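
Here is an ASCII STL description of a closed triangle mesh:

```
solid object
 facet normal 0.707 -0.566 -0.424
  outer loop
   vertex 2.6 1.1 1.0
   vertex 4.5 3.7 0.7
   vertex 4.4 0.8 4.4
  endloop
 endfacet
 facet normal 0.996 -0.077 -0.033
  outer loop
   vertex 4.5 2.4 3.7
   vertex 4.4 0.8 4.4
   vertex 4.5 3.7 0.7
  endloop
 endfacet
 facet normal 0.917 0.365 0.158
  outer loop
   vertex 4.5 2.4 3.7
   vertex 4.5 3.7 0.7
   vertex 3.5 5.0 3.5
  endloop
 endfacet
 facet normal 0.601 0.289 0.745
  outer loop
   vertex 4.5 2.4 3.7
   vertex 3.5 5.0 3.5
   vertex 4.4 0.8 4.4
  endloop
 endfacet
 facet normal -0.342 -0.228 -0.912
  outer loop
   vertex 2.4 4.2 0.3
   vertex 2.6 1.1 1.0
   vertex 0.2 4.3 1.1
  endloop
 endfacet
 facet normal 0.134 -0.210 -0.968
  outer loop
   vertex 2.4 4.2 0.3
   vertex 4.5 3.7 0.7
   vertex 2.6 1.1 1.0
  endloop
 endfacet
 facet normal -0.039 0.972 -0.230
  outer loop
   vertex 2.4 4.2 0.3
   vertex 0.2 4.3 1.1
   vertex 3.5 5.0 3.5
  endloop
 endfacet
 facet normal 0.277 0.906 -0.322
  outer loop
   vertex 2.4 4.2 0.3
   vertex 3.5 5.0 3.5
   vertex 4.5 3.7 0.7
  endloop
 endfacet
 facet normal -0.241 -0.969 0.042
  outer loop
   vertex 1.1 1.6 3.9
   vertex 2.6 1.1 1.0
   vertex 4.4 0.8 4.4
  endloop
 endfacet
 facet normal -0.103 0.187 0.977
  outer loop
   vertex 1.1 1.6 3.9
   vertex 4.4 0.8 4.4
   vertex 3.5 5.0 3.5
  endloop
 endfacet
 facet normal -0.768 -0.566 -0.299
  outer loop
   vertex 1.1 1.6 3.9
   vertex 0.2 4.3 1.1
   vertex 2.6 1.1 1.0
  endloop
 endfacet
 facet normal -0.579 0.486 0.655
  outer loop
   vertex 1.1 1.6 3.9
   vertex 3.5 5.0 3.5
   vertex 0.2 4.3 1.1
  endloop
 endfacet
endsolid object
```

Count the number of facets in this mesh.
12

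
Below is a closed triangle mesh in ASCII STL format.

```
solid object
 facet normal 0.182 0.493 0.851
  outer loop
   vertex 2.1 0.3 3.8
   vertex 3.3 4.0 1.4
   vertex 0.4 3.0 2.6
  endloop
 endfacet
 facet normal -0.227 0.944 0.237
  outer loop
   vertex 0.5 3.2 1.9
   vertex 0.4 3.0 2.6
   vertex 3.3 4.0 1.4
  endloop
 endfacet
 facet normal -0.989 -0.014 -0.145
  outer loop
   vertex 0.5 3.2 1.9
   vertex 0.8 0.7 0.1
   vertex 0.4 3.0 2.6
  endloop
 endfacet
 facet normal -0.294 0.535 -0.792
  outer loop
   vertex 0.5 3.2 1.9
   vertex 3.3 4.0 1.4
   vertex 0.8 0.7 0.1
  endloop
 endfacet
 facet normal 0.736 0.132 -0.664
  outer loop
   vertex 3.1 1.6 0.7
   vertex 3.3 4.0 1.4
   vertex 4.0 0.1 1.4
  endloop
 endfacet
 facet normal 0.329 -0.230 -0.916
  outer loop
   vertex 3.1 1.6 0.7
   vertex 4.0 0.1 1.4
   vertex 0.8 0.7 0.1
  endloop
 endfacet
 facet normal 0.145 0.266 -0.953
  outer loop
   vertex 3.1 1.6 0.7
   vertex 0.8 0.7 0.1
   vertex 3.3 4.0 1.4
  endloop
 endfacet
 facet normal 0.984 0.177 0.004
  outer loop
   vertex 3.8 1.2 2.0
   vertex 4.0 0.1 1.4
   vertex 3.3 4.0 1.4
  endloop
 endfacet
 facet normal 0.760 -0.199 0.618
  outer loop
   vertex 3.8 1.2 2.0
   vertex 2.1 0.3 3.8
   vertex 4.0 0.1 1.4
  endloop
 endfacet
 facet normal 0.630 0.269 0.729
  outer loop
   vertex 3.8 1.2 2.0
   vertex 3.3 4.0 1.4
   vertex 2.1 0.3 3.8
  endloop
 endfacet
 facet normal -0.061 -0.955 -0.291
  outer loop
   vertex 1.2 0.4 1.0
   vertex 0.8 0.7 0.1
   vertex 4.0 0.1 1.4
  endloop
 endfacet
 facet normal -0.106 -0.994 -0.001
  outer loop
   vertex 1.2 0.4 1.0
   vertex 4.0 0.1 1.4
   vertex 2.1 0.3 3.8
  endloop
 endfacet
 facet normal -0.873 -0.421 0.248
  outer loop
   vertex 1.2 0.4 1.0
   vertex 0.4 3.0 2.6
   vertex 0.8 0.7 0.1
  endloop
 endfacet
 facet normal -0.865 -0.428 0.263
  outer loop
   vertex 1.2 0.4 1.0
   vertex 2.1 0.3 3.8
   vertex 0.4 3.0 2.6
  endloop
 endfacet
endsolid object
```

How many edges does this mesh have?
21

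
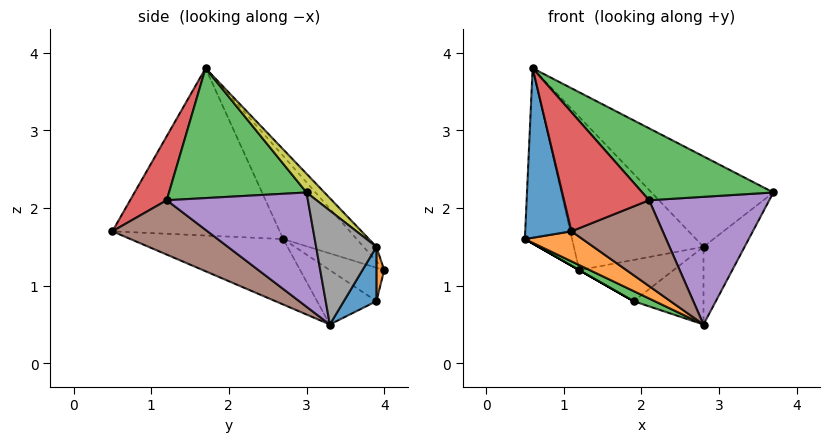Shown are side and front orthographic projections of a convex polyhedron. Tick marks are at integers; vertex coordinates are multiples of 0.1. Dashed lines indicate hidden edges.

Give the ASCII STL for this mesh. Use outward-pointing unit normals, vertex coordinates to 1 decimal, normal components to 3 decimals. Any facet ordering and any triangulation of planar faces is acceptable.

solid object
 facet normal -0.961 -0.266 -0.077
  outer loop
   vertex 0.6 1.7 3.8
   vertex 0.5 2.7 1.6
   vertex 1.1 0.5 1.7
  endloop
 endfacet
 facet normal -0.395 -0.149 -0.907
  outer loop
   vertex 2.8 3.3 0.5
   vertex 1.1 0.5 1.7
   vertex 0.5 2.7 1.6
  endloop
 endfacet
 facet normal 0.554 -0.528 0.644
  outer loop
   vertex 2.1 1.2 2.1
   vertex 3.7 3.0 2.2
   vertex 0.6 1.7 3.8
  endloop
 endfacet
 facet normal 0.336 -0.781 0.526
  outer loop
   vertex 2.1 1.2 2.1
   vertex 0.6 1.7 3.8
   vertex 1.1 0.5 1.7
  endloop
 endfacet
 facet normal 0.676 -0.576 -0.460
  outer loop
   vertex 2.1 1.2 2.1
   vertex 2.8 3.3 0.5
   vertex 3.7 3.0 2.2
  endloop
 endfacet
 facet normal 0.621 -0.595 -0.510
  outer loop
   vertex 2.1 1.2 2.1
   vertex 1.1 0.5 1.7
   vertex 2.8 3.3 0.5
  endloop
 endfacet
 facet normal -0.809 0.520 0.273
  outer loop
   vertex 1.2 4.0 1.2
   vertex 0.5 2.7 1.6
   vertex 0.6 1.7 3.8
  endloop
 endfacet
 facet normal 0.783 0.534 -0.320
  outer loop
   vertex 2.8 3.9 1.5
   vertex 3.7 3.0 2.2
   vertex 2.8 3.3 0.5
  endloop
 endfacet
 facet normal 0.098 0.670 0.735
  outer loop
   vertex 2.8 3.9 1.5
   vertex 0.6 1.7 3.8
   vertex 3.7 3.0 2.2
  endloop
 endfacet
 facet normal -0.075 0.755 0.651
  outer loop
   vertex 2.8 3.9 1.5
   vertex 1.2 4.0 1.2
   vertex 0.6 1.7 3.8
  endloop
 endfacet
 facet normal 0.372 0.796 -0.478
  outer loop
   vertex 1.9 3.9 0.8
   vertex 2.8 3.9 1.5
   vertex 2.8 3.3 0.5
  endloop
 endfacet
 facet normal 0.082 0.991 -0.105
  outer loop
   vertex 1.9 3.9 0.8
   vertex 1.2 4.0 1.2
   vertex 2.8 3.9 1.5
  endloop
 endfacet
 facet normal -0.397 -0.142 -0.907
  outer loop
   vertex 1.9 3.9 0.8
   vertex 2.8 3.3 0.5
   vertex 0.5 2.7 1.6
  endloop
 endfacet
 facet normal -0.496 0.000 -0.868
  outer loop
   vertex 1.9 3.9 0.8
   vertex 0.5 2.7 1.6
   vertex 1.2 4.0 1.2
  endloop
 endfacet
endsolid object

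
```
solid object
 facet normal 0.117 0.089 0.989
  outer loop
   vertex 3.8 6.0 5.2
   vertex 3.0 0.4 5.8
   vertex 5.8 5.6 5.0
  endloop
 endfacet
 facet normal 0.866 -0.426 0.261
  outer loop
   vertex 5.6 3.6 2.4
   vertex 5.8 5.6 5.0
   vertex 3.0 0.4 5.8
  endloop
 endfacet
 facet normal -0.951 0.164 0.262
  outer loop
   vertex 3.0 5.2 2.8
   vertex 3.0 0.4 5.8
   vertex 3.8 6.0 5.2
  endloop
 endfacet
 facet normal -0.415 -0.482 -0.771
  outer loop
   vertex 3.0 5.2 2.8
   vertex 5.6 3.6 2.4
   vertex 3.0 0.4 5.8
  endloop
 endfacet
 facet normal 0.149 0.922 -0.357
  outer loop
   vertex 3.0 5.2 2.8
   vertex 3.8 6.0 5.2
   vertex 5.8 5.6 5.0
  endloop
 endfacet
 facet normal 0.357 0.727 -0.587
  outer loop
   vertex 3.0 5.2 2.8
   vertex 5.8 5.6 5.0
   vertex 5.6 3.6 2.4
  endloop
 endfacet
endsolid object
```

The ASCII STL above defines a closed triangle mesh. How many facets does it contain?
6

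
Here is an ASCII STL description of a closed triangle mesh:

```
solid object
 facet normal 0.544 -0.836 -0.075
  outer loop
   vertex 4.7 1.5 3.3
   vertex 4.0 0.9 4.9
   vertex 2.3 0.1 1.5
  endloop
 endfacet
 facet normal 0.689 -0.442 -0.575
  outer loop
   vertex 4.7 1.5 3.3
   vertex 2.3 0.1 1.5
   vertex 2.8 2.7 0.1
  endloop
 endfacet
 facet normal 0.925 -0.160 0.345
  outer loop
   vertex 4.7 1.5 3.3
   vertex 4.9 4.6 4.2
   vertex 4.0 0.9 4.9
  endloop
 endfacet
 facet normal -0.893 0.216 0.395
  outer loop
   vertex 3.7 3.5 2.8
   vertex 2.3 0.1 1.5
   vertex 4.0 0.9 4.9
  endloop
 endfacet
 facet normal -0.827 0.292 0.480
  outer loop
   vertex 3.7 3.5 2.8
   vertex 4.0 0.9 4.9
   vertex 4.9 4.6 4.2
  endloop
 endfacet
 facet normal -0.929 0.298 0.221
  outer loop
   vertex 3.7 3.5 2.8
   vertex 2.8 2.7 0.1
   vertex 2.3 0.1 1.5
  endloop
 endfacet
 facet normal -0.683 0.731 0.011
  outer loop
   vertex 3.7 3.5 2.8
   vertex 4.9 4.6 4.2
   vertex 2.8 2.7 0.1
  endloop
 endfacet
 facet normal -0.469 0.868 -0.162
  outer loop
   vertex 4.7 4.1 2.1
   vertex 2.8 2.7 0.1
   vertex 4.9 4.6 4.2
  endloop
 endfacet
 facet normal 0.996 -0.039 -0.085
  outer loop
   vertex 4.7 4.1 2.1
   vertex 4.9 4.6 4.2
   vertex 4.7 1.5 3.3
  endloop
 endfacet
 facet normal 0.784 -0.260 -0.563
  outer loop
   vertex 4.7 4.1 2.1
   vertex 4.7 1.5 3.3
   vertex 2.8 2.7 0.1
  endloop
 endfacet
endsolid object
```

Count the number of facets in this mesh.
10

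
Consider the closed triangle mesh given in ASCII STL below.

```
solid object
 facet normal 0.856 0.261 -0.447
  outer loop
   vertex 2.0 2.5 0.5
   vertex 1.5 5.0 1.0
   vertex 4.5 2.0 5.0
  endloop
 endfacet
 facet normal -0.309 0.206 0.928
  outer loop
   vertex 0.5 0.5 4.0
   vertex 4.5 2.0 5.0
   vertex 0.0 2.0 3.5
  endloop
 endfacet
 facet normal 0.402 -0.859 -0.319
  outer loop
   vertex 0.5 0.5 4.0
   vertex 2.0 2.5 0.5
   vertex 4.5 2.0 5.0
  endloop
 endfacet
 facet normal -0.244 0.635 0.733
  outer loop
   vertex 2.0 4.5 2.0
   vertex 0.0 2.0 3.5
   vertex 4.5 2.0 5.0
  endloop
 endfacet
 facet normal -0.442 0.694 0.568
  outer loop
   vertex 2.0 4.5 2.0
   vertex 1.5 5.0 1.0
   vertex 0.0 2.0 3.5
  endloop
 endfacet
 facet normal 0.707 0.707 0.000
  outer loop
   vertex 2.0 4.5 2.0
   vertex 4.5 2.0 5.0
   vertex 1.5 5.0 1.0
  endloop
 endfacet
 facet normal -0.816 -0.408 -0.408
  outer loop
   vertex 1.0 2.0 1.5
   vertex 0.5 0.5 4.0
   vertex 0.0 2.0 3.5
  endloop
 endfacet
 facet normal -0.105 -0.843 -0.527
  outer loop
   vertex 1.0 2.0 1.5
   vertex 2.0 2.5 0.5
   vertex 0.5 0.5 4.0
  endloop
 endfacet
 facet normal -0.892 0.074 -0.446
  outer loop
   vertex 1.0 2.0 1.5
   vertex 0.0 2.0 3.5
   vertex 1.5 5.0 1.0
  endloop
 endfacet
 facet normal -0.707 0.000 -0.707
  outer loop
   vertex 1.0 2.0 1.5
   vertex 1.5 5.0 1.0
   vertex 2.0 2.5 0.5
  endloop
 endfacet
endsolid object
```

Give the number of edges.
15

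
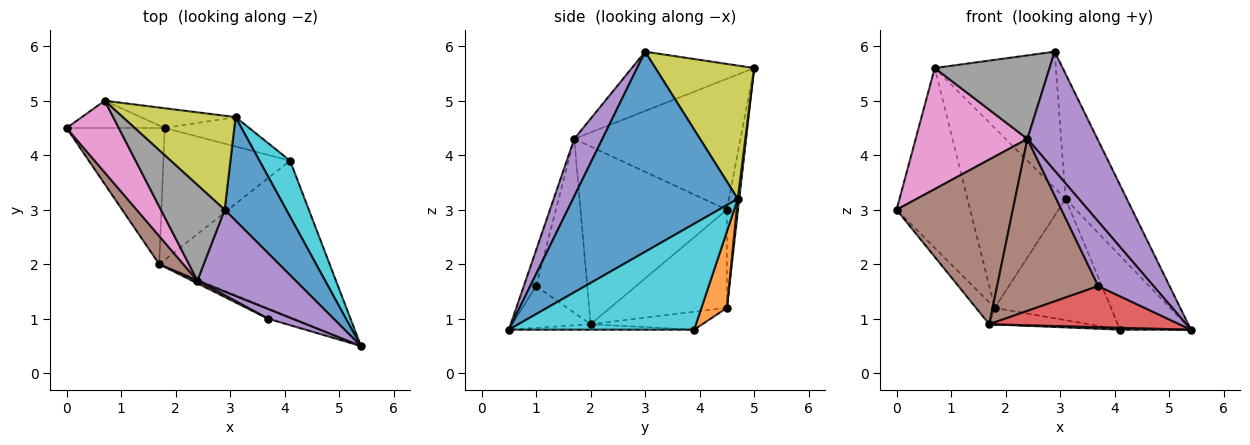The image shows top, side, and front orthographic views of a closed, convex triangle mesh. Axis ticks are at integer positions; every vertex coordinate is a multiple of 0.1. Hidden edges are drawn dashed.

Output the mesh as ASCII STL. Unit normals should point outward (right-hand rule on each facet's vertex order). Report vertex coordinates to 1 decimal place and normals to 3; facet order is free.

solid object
 facet normal -0.032 -0.012 -0.999
  outer loop
   vertex 1.7 2.0 0.9
   vertex 4.1 3.9 0.8
   vertex 5.4 0.5 0.8
  endloop
 endfacet
 facet normal -0.703 0.112 -0.703
  outer loop
   vertex 1.8 4.5 1.2
   vertex 1.7 2.0 0.9
   vertex 0.0 4.5 3.0
  endloop
 endfacet
 facet normal -0.139 0.123 -0.983
  outer loop
   vertex 1.8 4.5 1.2
   vertex 4.1 3.9 0.8
   vertex 1.7 2.0 0.9
  endloop
 endfacet
 facet normal -0.148 0.978 -0.148
  outer loop
   vertex 1.8 4.5 1.2
   vertex 0.0 4.5 3.0
   vertex 0.7 5.0 5.6
  endloop
 endfacet
 facet normal 0.314 -0.782 0.538
  outer loop
   vertex 2.4 1.7 4.3
   vertex 5.4 0.5 0.8
   vertex 2.9 3.0 5.9
  endloop
 endfacet
 facet normal -0.779 -0.618 0.106
  outer loop
   vertex 2.4 1.7 4.3
   vertex 0.0 4.5 3.0
   vertex 1.7 2.0 0.9
  endloop
 endfacet
 facet normal -0.788 -0.530 0.314
  outer loop
   vertex 2.4 1.7 4.3
   vertex 0.7 5.0 5.6
   vertex 0.0 4.5 3.0
  endloop
 endfacet
 facet normal -0.574 -0.539 0.617
  outer loop
   vertex 2.4 1.7 4.3
   vertex 2.9 3.0 5.9
   vertex 0.7 5.0 5.6
  endloop
 endfacet
 facet normal 0.557 0.684 0.472
  outer loop
   vertex 3.1 4.7 3.2
   vertex 0.7 5.0 5.6
   vertex 2.9 3.0 5.9
  endloop
 endfacet
 facet normal 0.902 0.345 0.261
  outer loop
   vertex 3.1 4.7 3.2
   vertex 5.4 0.5 0.8
   vertex 4.1 3.9 0.8
  endloop
 endfacet
 facet normal 0.901 0.335 0.277
  outer loop
   vertex 3.1 4.7 3.2
   vertex 2.9 3.0 5.9
   vertex 5.4 0.5 0.8
  endloop
 endfacet
 facet normal 0.208 0.951 -0.230
  outer loop
   vertex 3.1 4.7 3.2
   vertex 4.1 3.9 0.8
   vertex 1.8 4.5 1.2
  endloop
 endfacet
 facet normal 0.015 0.994 -0.109
  outer loop
   vertex 3.1 4.7 3.2
   vertex 1.8 4.5 1.2
   vertex 0.7 5.0 5.6
  endloop
 endfacet
 facet normal -0.371 -0.901 -0.226
  outer loop
   vertex 3.7 1.0 1.6
   vertex 1.7 2.0 0.9
   vertex 5.4 0.5 0.8
  endloop
 endfacet
 facet normal -0.215 -0.966 0.147
  outer loop
   vertex 3.7 1.0 1.6
   vertex 5.4 0.5 0.8
   vertex 2.4 1.7 4.3
  endloop
 endfacet
 facet normal -0.451 -0.892 0.014
  outer loop
   vertex 3.7 1.0 1.6
   vertex 2.4 1.7 4.3
   vertex 1.7 2.0 0.9
  endloop
 endfacet
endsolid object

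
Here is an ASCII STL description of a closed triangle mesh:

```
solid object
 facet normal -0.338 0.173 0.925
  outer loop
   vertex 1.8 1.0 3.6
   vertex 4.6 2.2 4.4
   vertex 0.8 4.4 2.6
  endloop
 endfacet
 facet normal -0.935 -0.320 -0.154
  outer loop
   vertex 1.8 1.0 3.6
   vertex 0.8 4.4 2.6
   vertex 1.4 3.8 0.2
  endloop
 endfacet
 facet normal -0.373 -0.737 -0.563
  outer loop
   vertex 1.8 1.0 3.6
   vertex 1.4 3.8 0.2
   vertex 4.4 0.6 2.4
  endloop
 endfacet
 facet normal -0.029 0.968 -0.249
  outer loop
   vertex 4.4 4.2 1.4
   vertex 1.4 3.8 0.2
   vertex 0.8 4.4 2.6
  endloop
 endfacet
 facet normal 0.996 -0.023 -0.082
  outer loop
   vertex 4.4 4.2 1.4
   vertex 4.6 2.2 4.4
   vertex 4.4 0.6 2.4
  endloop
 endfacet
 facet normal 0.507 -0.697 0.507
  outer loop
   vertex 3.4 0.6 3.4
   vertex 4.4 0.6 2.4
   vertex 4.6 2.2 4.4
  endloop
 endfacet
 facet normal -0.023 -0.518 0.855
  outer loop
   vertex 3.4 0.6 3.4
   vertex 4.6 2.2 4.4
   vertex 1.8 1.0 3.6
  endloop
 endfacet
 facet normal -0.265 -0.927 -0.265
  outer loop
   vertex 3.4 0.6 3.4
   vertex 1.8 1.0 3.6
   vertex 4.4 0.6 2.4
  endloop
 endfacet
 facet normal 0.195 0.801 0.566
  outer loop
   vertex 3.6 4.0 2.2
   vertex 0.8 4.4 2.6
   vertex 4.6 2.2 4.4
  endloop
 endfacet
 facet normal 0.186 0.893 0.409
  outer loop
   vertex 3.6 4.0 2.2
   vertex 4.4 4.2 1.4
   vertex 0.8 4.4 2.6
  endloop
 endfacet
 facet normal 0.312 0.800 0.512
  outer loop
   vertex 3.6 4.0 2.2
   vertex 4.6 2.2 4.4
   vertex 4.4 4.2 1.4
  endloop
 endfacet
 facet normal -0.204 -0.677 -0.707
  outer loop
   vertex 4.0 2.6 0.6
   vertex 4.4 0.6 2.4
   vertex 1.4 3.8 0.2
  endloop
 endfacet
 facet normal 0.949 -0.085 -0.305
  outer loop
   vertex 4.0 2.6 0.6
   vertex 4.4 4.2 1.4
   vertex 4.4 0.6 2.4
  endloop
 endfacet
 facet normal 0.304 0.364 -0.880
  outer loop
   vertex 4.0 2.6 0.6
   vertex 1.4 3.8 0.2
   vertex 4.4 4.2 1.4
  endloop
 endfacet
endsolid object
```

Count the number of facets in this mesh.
14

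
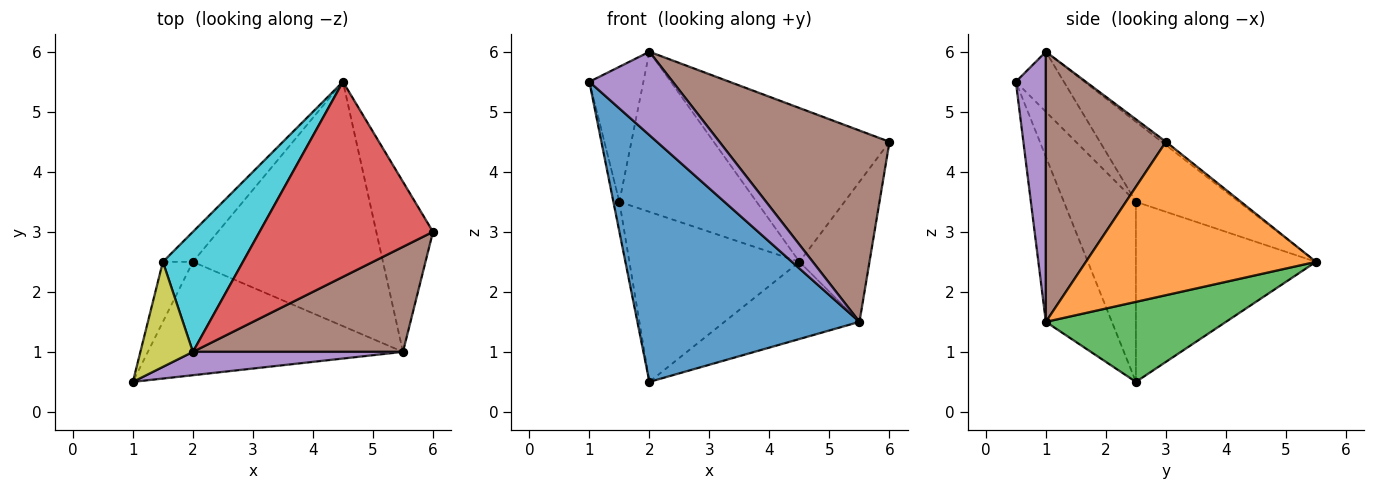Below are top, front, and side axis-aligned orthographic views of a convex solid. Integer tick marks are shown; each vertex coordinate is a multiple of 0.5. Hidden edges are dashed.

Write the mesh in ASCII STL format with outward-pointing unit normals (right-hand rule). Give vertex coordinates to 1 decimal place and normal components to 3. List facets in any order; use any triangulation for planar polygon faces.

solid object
 facet normal -0.261 -0.877 -0.403
  outer loop
   vertex 5.5 1.0 1.5
   vertex 1.0 0.5 5.5
   vertex 2.0 2.5 0.5
  endloop
 endfacet
 facet normal 0.902 0.275 -0.333
  outer loop
   vertex 5.5 1.0 1.5
   vertex 4.5 5.5 2.5
   vertex 6.0 3.0 4.5
  endloop
 endfacet
 facet normal 0.373 0.279 -0.885
  outer loop
   vertex 5.5 1.0 1.5
   vertex 2.0 2.5 0.5
   vertex 4.5 5.5 2.5
  endloop
 endfacet
 facet normal -0.015 0.619 0.785
  outer loop
   vertex 2.0 1.0 6.0
   vertex 6.0 3.0 4.5
   vertex 4.5 5.5 2.5
  endloop
 endfacet
 facet normal 0.328 -0.910 0.255
  outer loop
   vertex 2.0 1.0 6.0
   vertex 1.0 0.5 5.5
   vertex 5.5 1.0 1.5
  endloop
 endfacet
 facet normal 0.526 -0.745 0.409
  outer loop
   vertex 2.0 1.0 6.0
   vertex 5.5 1.0 1.5
   vertex 6.0 3.0 4.5
  endloop
 endfacet
 facet normal -0.983 0.082 -0.164
  outer loop
   vertex 1.5 2.5 3.5
   vertex 2.0 2.5 0.5
   vertex 1.0 0.5 5.5
  endloop
 endfacet
 facet normal -0.722 0.682 -0.120
  outer loop
   vertex 1.5 2.5 3.5
   vertex 4.5 5.5 2.5
   vertex 2.0 2.5 0.5
  endloop
 endfacet
 facet normal -0.574 0.646 0.503
  outer loop
   vertex 1.5 2.5 3.5
   vertex 1.0 0.5 5.5
   vertex 2.0 1.0 6.0
  endloop
 endfacet
 facet normal -0.514 0.686 0.514
  outer loop
   vertex 1.5 2.5 3.5
   vertex 2.0 1.0 6.0
   vertex 4.5 5.5 2.5
  endloop
 endfacet
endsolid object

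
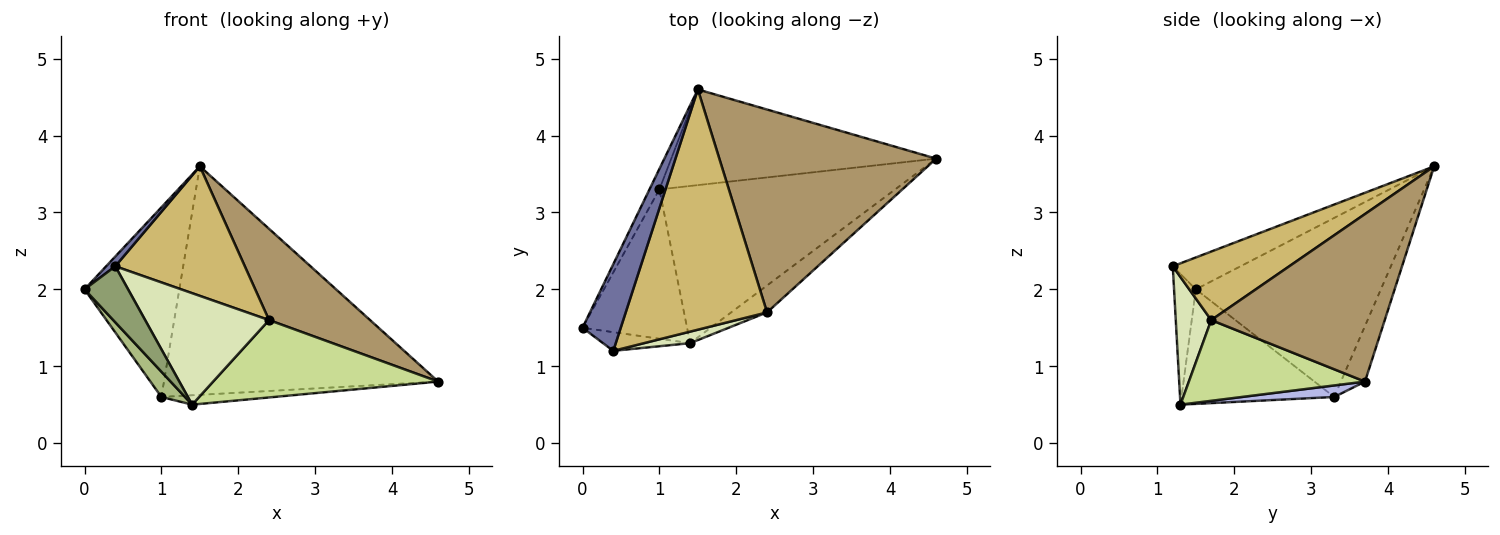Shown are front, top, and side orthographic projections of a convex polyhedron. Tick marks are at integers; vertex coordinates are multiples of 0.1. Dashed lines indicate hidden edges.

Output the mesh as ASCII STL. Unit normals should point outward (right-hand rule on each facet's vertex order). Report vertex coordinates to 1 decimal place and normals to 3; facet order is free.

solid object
 facet normal -0.638 -0.086 0.765
  outer loop
   vertex 0.4 1.2 2.3
   vertex 1.5 4.6 3.6
   vertex 0.0 1.5 2.0
  endloop
 endfacet
 facet normal -0.889 0.456 -0.049
  outer loop
   vertex 1.0 3.3 0.6
   vertex 0.0 1.5 2.0
   vertex 1.5 4.6 3.6
  endloop
 endfacet
 facet normal -0.081 0.919 -0.385
  outer loop
   vertex 1.0 3.3 0.6
   vertex 1.5 4.6 3.6
   vertex 4.6 3.7 0.8
  endloop
 endfacet
 facet normal 0.049 0.060 -0.997
  outer loop
   vertex 1.4 1.3 0.5
   vertex 1.0 3.3 0.6
   vertex 4.6 3.7 0.8
  endloop
 endfacet
 facet normal -0.429 -0.857 -0.286
  outer loop
   vertex 1.4 1.3 0.5
   vertex 0.4 1.2 2.3
   vertex 0.0 1.5 2.0
  endloop
 endfacet
 facet normal -0.734 -0.113 -0.670
  outer loop
   vertex 1.4 1.3 0.5
   vertex 0.0 1.5 2.0
   vertex 1.0 3.3 0.6
  endloop
 endfacet
 facet normal 0.594 -0.760 -0.264
  outer loop
   vertex 2.4 1.7 1.6
   vertex 1.4 1.3 0.5
   vertex 4.6 3.7 0.8
  endloop
 endfacet
 facet normal 0.274 -0.957 0.099
  outer loop
   vertex 2.4 1.7 1.6
   vertex 0.4 1.2 2.3
   vertex 1.4 1.3 0.5
  endloop
 endfacet
 facet normal 0.576 -0.335 0.745
  outer loop
   vertex 2.4 1.7 1.6
   vertex 4.6 3.7 0.8
   vertex 1.5 4.6 3.6
  endloop
 endfacet
 facet normal 0.392 -0.437 0.810
  outer loop
   vertex 2.4 1.7 1.6
   vertex 1.5 4.6 3.6
   vertex 0.4 1.2 2.3
  endloop
 endfacet
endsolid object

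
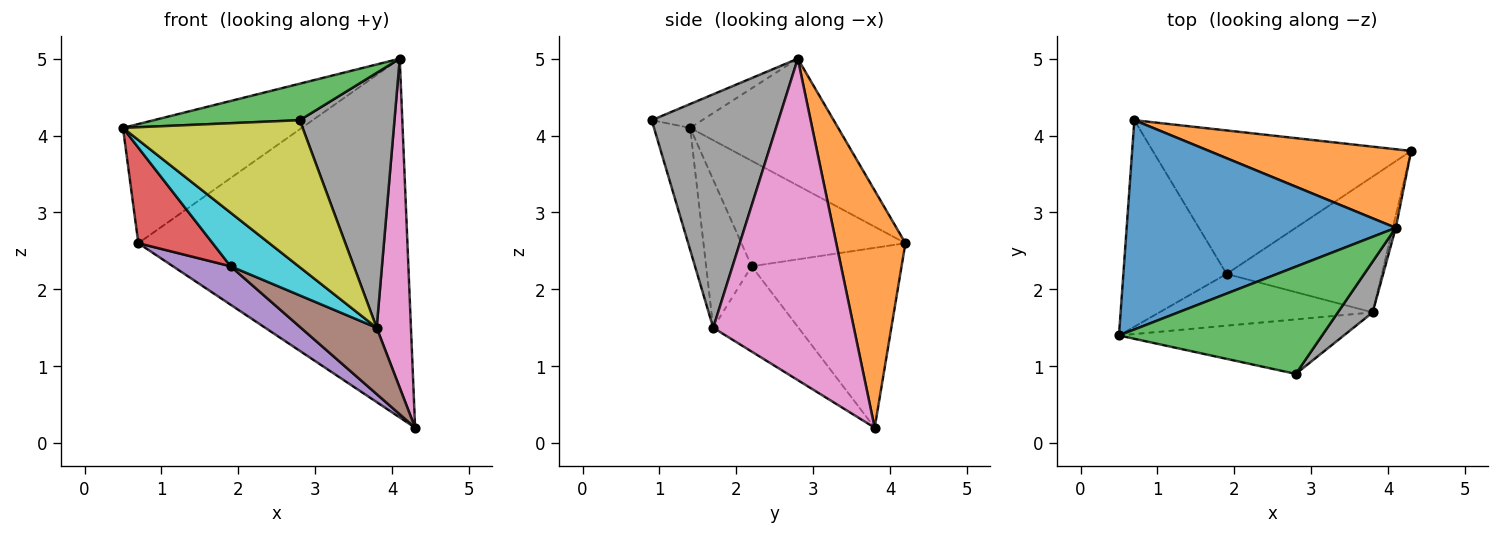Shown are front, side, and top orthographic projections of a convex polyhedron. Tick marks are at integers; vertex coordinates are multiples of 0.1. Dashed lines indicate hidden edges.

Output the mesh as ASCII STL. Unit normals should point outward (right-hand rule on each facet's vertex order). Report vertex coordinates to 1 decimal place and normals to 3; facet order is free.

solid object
 facet normal -0.379 0.458 0.804
  outer loop
   vertex 4.1 2.8 5.0
   vertex 0.7 4.2 2.6
   vertex 0.5 1.4 4.1
  endloop
 endfacet
 facet normal 0.244 0.947 0.208
  outer loop
   vertex 4.1 2.8 5.0
   vertex 4.3 3.8 0.2
   vertex 0.7 4.2 2.6
  endloop
 endfacet
 facet normal -0.111 -0.320 0.941
  outer loop
   vertex 2.8 0.9 4.2
   vertex 4.1 2.8 5.0
   vertex 0.5 1.4 4.1
  endloop
 endfacet
 facet normal -0.680 -0.308 -0.666
  outer loop
   vertex 1.9 2.2 2.3
   vertex 0.5 1.4 4.1
   vertex 0.7 4.2 2.6
  endloop
 endfacet
 facet normal -0.558 -0.215 -0.801
  outer loop
   vertex 1.9 2.2 2.3
   vertex 0.7 4.2 2.6
   vertex 4.3 3.8 0.2
  endloop
 endfacet
 facet normal -0.443 -0.393 -0.806
  outer loop
   vertex 3.8 1.7 1.5
   vertex 1.9 2.2 2.3
   vertex 4.3 3.8 0.2
  endloop
 endfacet
 facet normal 0.972 -0.237 -0.009
  outer loop
   vertex 3.8 1.7 1.5
   vertex 4.3 3.8 0.2
   vertex 4.1 2.8 5.0
  endloop
 endfacet
 facet normal 0.796 -0.594 0.119
  outer loop
   vertex 3.8 1.7 1.5
   vertex 4.1 2.8 5.0
   vertex 2.8 0.9 4.2
  endloop
 endfacet
 facet normal -0.185 -0.921 -0.342
  outer loop
   vertex 3.8 1.7 1.5
   vertex 2.8 0.9 4.2
   vertex 0.5 1.4 4.1
  endloop
 endfacet
 facet normal -0.434 -0.648 -0.626
  outer loop
   vertex 3.8 1.7 1.5
   vertex 0.5 1.4 4.1
   vertex 1.9 2.2 2.3
  endloop
 endfacet
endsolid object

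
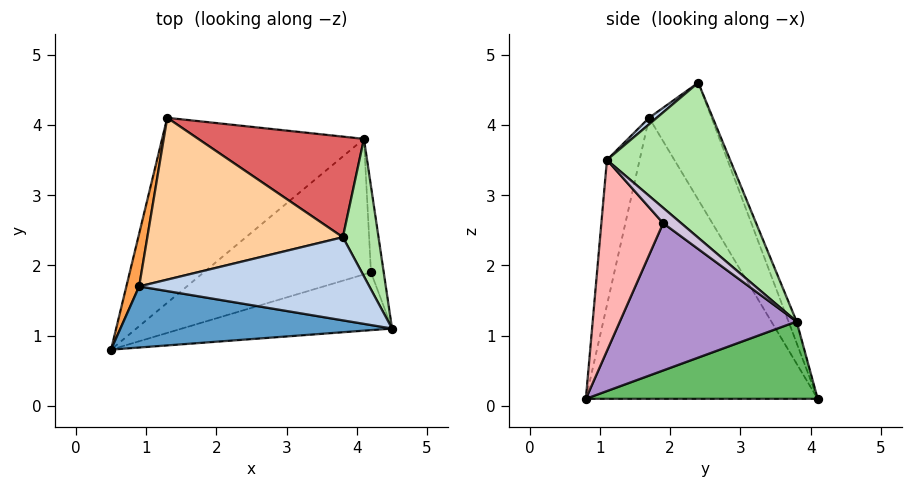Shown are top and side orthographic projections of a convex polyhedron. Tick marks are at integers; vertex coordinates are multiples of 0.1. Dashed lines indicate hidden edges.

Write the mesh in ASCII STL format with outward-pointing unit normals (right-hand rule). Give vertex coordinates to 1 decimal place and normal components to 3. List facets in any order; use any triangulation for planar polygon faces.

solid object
 facet normal -0.123 -0.966 0.230
  outer loop
   vertex 0.9 1.7 4.1
   vertex 0.5 0.8 0.1
   vertex 4.5 1.1 3.5
  endloop
 endfacet
 facet normal 0.022 -0.639 0.769
  outer loop
   vertex 0.9 1.7 4.1
   vertex 4.5 1.1 3.5
   vertex 3.8 2.4 4.6
  endloop
 endfacet
 facet normal -0.971 0.235 0.044
  outer loop
   vertex 0.9 1.7 4.1
   vertex 1.3 4.1 0.1
   vertex 0.5 0.8 0.1
  endloop
 endfacet
 facet normal -0.283 0.835 0.473
  outer loop
   vertex 0.9 1.7 4.1
   vertex 3.8 2.4 4.6
   vertex 1.3 4.1 0.1
  endloop
 endfacet
 facet normal 0.356 -0.086 -0.930
  outer loop
   vertex 4.1 3.8 1.2
   vertex 0.5 0.8 0.1
   vertex 1.3 4.1 0.1
  endloop
 endfacet
 facet normal 0.924 0.318 0.212
  outer loop
   vertex 4.1 3.8 1.2
   vertex 3.8 2.4 4.6
   vertex 4.5 1.1 3.5
  endloop
 endfacet
 facet normal -0.049 0.925 0.377
  outer loop
   vertex 4.1 3.8 1.2
   vertex 1.3 4.1 0.1
   vertex 3.8 2.4 4.6
  endloop
 endfacet
 facet normal 0.582 -0.502 -0.640
  outer loop
   vertex 4.2 1.9 2.6
   vertex 4.5 1.1 3.5
   vertex 0.5 0.8 0.1
  endloop
 endfacet
 facet normal 0.587 -0.460 -0.666
  outer loop
   vertex 4.2 1.9 2.6
   vertex 0.5 0.8 0.1
   vertex 4.1 3.8 1.2
  endloop
 endfacet
 facet normal 0.707 -0.395 -0.587
  outer loop
   vertex 4.2 1.9 2.6
   vertex 4.1 3.8 1.2
   vertex 4.5 1.1 3.5
  endloop
 endfacet
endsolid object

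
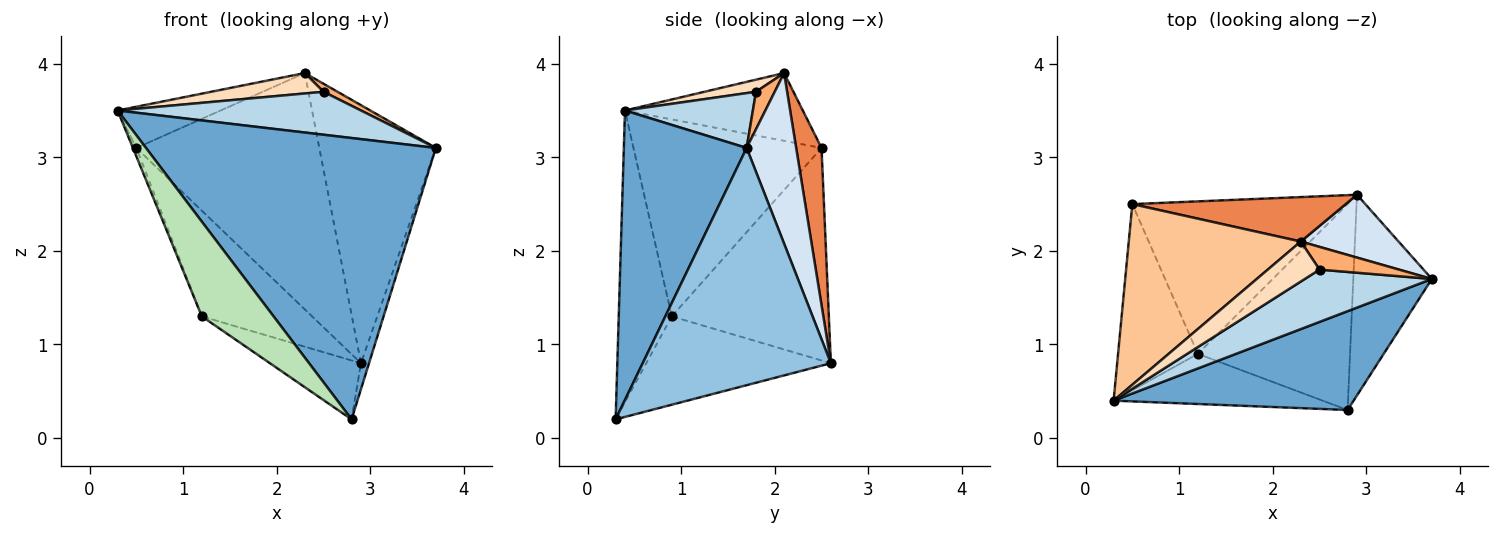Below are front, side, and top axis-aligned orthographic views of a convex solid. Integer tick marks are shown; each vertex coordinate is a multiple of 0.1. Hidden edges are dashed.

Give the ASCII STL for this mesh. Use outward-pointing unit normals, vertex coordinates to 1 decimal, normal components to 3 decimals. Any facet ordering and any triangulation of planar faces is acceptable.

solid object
 facet normal 0.371 -0.876 0.308
  outer loop
   vertex 2.8 0.3 0.2
   vertex 3.7 1.7 3.1
   vertex 0.3 0.4 3.5
  endloop
 endfacet
 facet normal 0.949 0.041 -0.314
  outer loop
   vertex 2.8 0.3 0.2
   vertex 2.9 2.6 0.8
   vertex 3.7 1.7 3.1
  endloop
 endfacet
 facet normal 0.316 -0.602 0.733
  outer loop
   vertex 2.5 1.8 3.7
   vertex 0.3 0.4 3.5
   vertex 3.7 1.7 3.1
  endloop
 endfacet
 facet normal 0.382 0.898 0.219
  outer loop
   vertex 2.3 2.1 3.9
   vertex 3.7 1.7 3.1
   vertex 2.9 2.6 0.8
  endloop
 endfacet
 facet normal 0.135 0.974 0.183
  outer loop
   vertex 2.3 2.1 3.9
   vertex 2.9 2.6 0.8
   vertex 0.5 2.5 3.1
  endloop
 endfacet
 facet normal 0.406 -0.304 0.862
  outer loop
   vertex 2.3 2.1 3.9
   vertex 2.5 1.8 3.7
   vertex 3.7 1.7 3.1
  endloop
 endfacet
 facet normal -0.358 0.208 0.910
  outer loop
   vertex 2.3 2.1 3.9
   vertex 0.5 2.5 3.1
   vertex 0.3 0.4 3.5
  endloop
 endfacet
 facet normal 0.204 -0.445 0.872
  outer loop
   vertex 2.3 2.1 3.9
   vertex 0.3 0.4 3.5
   vertex 2.5 1.8 3.7
  endloop
 endfacet
 facet normal -0.487 0.240 -0.840
  outer loop
   vertex 1.2 0.9 1.3
   vertex 2.9 2.6 0.8
   vertex 2.8 0.3 0.2
  endloop
 endfacet
 facet normal -0.630 0.442 -0.638
  outer loop
   vertex 1.2 0.9 1.3
   vertex 0.5 2.5 3.1
   vertex 2.9 2.6 0.8
  endloop
 endfacet
 facet normal -0.547 -0.740 -0.392
  outer loop
   vertex 1.2 0.9 1.3
   vertex 2.8 0.3 0.2
   vertex 0.3 0.4 3.5
  endloop
 endfacet
 facet normal -0.927 0.017 -0.375
  outer loop
   vertex 1.2 0.9 1.3
   vertex 0.3 0.4 3.5
   vertex 0.5 2.5 3.1
  endloop
 endfacet
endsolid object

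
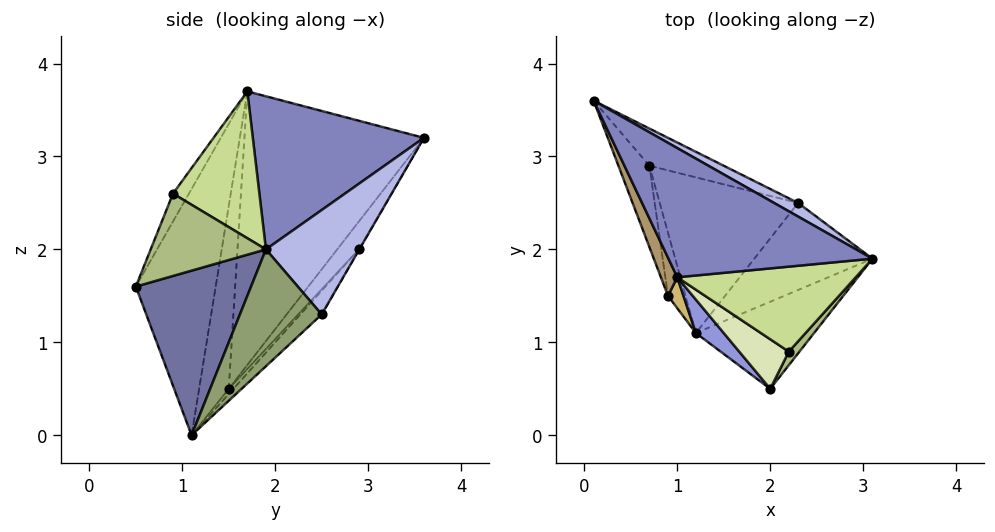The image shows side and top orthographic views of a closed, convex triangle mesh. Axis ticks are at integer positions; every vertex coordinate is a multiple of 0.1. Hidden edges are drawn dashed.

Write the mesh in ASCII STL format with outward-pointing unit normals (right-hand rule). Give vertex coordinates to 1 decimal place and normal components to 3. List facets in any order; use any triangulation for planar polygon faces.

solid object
 facet normal 0.735 -0.427 -0.527
  outer loop
   vertex 1.2 1.1 0.0
   vertex 3.1 1.9 2.0
   vertex 2.0 0.5 1.6
  endloop
 endfacet
 facet normal 0.538 0.443 0.717
  outer loop
   vertex 1.0 1.7 3.7
   vertex 3.1 1.9 2.0
   vertex 0.1 3.6 3.2
  endloop
 endfacet
 facet normal -0.694 -0.716 0.079
  outer loop
   vertex 1.0 1.7 3.7
   vertex 1.2 1.1 0.0
   vertex 2.0 0.5 1.6
  endloop
 endfacet
 facet normal 0.526 0.842 0.121
  outer loop
   vertex 2.3 2.5 1.3
   vertex 0.1 3.6 3.2
   vertex 3.1 1.9 2.0
  endloop
 endfacet
 facet normal 0.699 0.107 -0.707
  outer loop
   vertex 2.3 2.5 1.3
   vertex 3.1 1.9 2.0
   vertex 1.2 1.1 0.0
  endloop
 endfacet
 facet normal 0.768 -0.632 0.099
  outer loop
   vertex 2.2 0.9 2.6
   vertex 2.0 0.5 1.6
   vertex 3.1 1.9 2.0
  endloop
 endfacet
 facet normal 0.632 -0.108 0.768
  outer loop
   vertex 2.2 0.9 2.6
   vertex 3.1 1.9 2.0
   vertex 1.0 1.7 3.7
  endloop
 endfacet
 facet normal -0.225 -0.888 0.400
  outer loop
   vertex 2.2 0.9 2.6
   vertex 1.0 1.7 3.7
   vertex 2.0 0.5 1.6
  endloop
 endfacet
 facet normal -0.908 -0.416 0.054
  outer loop
   vertex 0.9 1.5 0.5
   vertex 1.0 1.7 3.7
   vertex 0.1 3.6 3.2
  endloop
 endfacet
 facet normal -0.758 -0.649 0.064
  outer loop
   vertex 0.9 1.5 0.5
   vertex 1.2 1.1 0.0
   vertex 1.0 1.7 3.7
  endloop
 endfacet
 facet normal -0.117 0.724 -0.680
  outer loop
   vertex 0.7 2.9 2.0
   vertex 2.3 2.5 1.3
   vertex 1.2 1.1 0.0
  endloop
 endfacet
 facet normal -0.201 0.703 -0.683
  outer loop
   vertex 0.7 2.9 2.0
   vertex 1.2 1.1 0.0
   vertex 0.9 1.5 0.5
  endloop
 endfacet
 facet normal -0.006 0.863 -0.506
  outer loop
   vertex 0.7 2.9 2.0
   vertex 0.1 3.6 3.2
   vertex 2.3 2.5 1.3
  endloop
 endfacet
 facet normal -0.548 0.574 -0.609
  outer loop
   vertex 0.7 2.9 2.0
   vertex 0.9 1.5 0.5
   vertex 0.1 3.6 3.2
  endloop
 endfacet
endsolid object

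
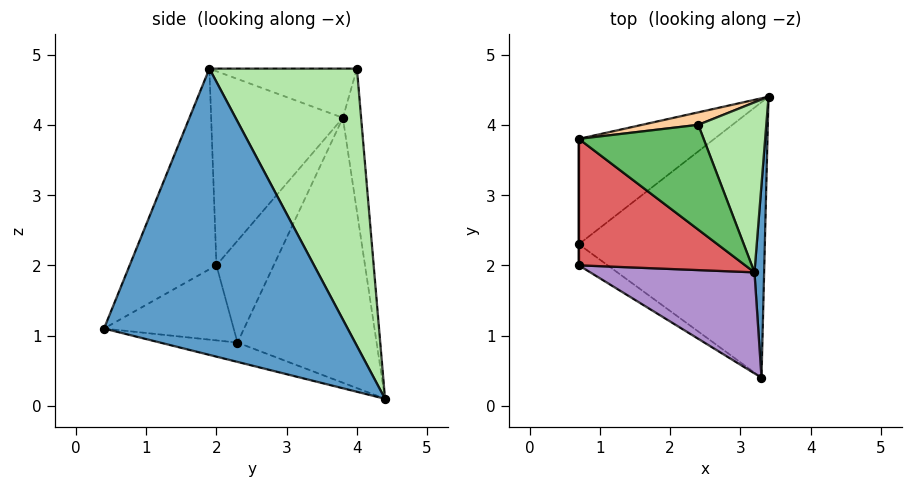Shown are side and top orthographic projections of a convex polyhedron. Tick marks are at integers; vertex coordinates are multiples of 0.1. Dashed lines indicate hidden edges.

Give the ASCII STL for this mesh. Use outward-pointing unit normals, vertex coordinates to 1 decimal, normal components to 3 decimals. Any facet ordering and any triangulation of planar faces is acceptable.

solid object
 facet normal 0.999 -0.017 0.034
  outer loop
   vertex 3.2 1.9 4.8
   vertex 3.3 0.4 1.1
   vertex 3.4 4.4 0.1
  endloop
 endfacet
 facet normal -0.639 0.697 -0.327
  outer loop
   vertex 0.7 2.3 0.9
   vertex 0.7 3.8 4.1
   vertex 3.4 4.4 0.1
  endloop
 endfacet
 facet normal -0.100 -0.239 -0.966
  outer loop
   vertex 0.7 2.3 0.9
   vertex 3.4 4.4 0.1
   vertex 3.3 0.4 1.1
  endloop
 endfacet
 facet normal -0.139 0.989 0.055
  outer loop
   vertex 2.4 4.0 4.8
   vertex 3.4 4.4 0.1
   vertex 0.7 3.8 4.1
  endloop
 endfacet
 facet normal -0.363 -0.138 0.921
  outer loop
   vertex 2.4 4.0 4.8
   vertex 0.7 3.8 4.1
   vertex 3.2 1.9 4.8
  endloop
 endfacet
 facet normal 0.911 0.347 0.223
  outer loop
   vertex 2.4 4.0 4.8
   vertex 3.2 1.9 4.8
   vertex 3.4 4.4 0.1
  endloop
 endfacet
 facet normal -0.605 -0.605 0.518
  outer loop
   vertex 0.7 2.0 2.0
   vertex 3.2 1.9 4.8
   vertex 0.7 3.8 4.1
  endloop
 endfacet
 facet normal -1.000 0.000 0.000
  outer loop
   vertex 0.7 2.0 2.0
   vertex 0.7 3.8 4.1
   vertex 0.7 2.3 0.9
  endloop
 endfacet
 facet normal -0.408 -0.850 0.334
  outer loop
   vertex 0.7 2.0 2.0
   vertex 3.3 0.4 1.1
   vertex 3.2 1.9 4.8
  endloop
 endfacet
 facet normal -0.565 -0.796 -0.217
  outer loop
   vertex 0.7 2.0 2.0
   vertex 0.7 2.3 0.9
   vertex 3.3 0.4 1.1
  endloop
 endfacet
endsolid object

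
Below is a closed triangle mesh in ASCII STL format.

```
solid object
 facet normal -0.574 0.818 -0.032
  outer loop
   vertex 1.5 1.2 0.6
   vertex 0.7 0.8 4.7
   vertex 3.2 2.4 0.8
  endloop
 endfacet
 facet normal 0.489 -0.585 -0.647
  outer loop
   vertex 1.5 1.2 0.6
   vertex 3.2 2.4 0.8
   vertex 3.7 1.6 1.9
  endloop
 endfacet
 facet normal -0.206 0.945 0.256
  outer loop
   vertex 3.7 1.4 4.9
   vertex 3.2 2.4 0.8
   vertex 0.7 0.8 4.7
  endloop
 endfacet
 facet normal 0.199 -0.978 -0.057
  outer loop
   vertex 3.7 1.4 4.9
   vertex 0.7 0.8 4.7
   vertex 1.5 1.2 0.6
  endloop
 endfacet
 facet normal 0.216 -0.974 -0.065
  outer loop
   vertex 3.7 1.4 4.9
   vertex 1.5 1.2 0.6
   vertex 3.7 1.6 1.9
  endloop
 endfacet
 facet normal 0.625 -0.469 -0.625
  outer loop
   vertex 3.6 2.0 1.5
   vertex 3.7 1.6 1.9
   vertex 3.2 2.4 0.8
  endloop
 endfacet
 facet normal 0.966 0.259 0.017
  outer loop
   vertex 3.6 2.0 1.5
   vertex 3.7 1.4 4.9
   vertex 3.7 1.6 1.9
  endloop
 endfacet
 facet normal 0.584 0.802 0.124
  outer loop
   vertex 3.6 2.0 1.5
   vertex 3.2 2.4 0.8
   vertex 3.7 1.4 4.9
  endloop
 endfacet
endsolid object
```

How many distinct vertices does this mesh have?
6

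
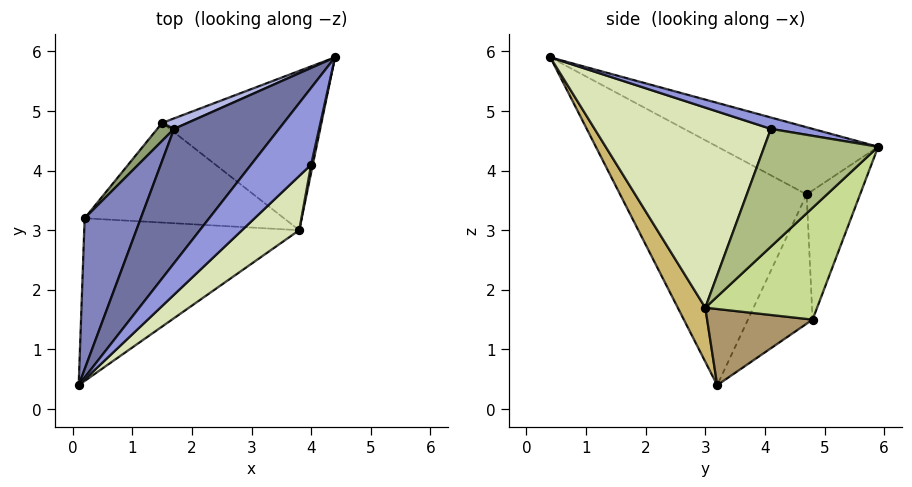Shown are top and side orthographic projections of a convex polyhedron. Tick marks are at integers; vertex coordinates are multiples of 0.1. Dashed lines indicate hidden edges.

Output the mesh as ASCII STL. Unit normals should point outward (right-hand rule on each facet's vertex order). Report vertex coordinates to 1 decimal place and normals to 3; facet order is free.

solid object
 facet normal -0.452 0.546 0.706
  outer loop
   vertex 1.7 4.7 3.6
   vertex 0.1 0.4 5.9
   vertex 4.4 5.9 4.4
  endloop
 endfacet
 facet normal -0.876 0.436 0.206
  outer loop
   vertex 1.7 4.7 3.6
   vertex 0.2 3.2 0.4
   vertex 0.1 0.4 5.9
  endloop
 endfacet
 facet normal 0.185 0.121 0.975
  outer loop
   vertex 4.0 4.1 4.7
   vertex 4.4 5.9 4.4
   vertex 0.1 0.4 5.9
  endloop
 endfacet
 facet normal -0.425 0.901 0.083
  outer loop
   vertex 1.5 4.8 1.5
   vertex 1.7 4.7 3.6
   vertex 4.4 5.9 4.4
  endloop
 endfacet
 facet normal -0.806 0.583 0.105
  outer loop
   vertex 1.5 4.8 1.5
   vertex 0.2 3.2 0.4
   vertex 1.7 4.7 3.6
  endloop
 endfacet
 facet normal 0.977 -0.215 0.014
  outer loop
   vertex 3.8 3.0 1.7
   vertex 4.4 5.9 4.4
   vertex 4.0 4.1 4.7
  endloop
 endfacet
 facet normal 0.483 0.541 -0.688
  outer loop
   vertex 3.8 3.0 1.7
   vertex 1.5 4.8 1.5
   vertex 4.4 5.9 4.4
  endloop
 endfacet
 facet normal 0.706 -0.679 0.202
  outer loop
   vertex 3.8 3.0 1.7
   vertex 4.0 4.1 4.7
   vertex 0.1 0.4 5.9
  endloop
 endfacet
 facet normal 0.337 0.332 -0.881
  outer loop
   vertex 3.8 3.0 1.7
   vertex 0.2 3.2 0.4
   vertex 1.5 4.8 1.5
  endloop
 endfacet
 facet normal 0.113 -0.886 -0.449
  outer loop
   vertex 3.8 3.0 1.7
   vertex 0.1 0.4 5.9
   vertex 0.2 3.2 0.4
  endloop
 endfacet
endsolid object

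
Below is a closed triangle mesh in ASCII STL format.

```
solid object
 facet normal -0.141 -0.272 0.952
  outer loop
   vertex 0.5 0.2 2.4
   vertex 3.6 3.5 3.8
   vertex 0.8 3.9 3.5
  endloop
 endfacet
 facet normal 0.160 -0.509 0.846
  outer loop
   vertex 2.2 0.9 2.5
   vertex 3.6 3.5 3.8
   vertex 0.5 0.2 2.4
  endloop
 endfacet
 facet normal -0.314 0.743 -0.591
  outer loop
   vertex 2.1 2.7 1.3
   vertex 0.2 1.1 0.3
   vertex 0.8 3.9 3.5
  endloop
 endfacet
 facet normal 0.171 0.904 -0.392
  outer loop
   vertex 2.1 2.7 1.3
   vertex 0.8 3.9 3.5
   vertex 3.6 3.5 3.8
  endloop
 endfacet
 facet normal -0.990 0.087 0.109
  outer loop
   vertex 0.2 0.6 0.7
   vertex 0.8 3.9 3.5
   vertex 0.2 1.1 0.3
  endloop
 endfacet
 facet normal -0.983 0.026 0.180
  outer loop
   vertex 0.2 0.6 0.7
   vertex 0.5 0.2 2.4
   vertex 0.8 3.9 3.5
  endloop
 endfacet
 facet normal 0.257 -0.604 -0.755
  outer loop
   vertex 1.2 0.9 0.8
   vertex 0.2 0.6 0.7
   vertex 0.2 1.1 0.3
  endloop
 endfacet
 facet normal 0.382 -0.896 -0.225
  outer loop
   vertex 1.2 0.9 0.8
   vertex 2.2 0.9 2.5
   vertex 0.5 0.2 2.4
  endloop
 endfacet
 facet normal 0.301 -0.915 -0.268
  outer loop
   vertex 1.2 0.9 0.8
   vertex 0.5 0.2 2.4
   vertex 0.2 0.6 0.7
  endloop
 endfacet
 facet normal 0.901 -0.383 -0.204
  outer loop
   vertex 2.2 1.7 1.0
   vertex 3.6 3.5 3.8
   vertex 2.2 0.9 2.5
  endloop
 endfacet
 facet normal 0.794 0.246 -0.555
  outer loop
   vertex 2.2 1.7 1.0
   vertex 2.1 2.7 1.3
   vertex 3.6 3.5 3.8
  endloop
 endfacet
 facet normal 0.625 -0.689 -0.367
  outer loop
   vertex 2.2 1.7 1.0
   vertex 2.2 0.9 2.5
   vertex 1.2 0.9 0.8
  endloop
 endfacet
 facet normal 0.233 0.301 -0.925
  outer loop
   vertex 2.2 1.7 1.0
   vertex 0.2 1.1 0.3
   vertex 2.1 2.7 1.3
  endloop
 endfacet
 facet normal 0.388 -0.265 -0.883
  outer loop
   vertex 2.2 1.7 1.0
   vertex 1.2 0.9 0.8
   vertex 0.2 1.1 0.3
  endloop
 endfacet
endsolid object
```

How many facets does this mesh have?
14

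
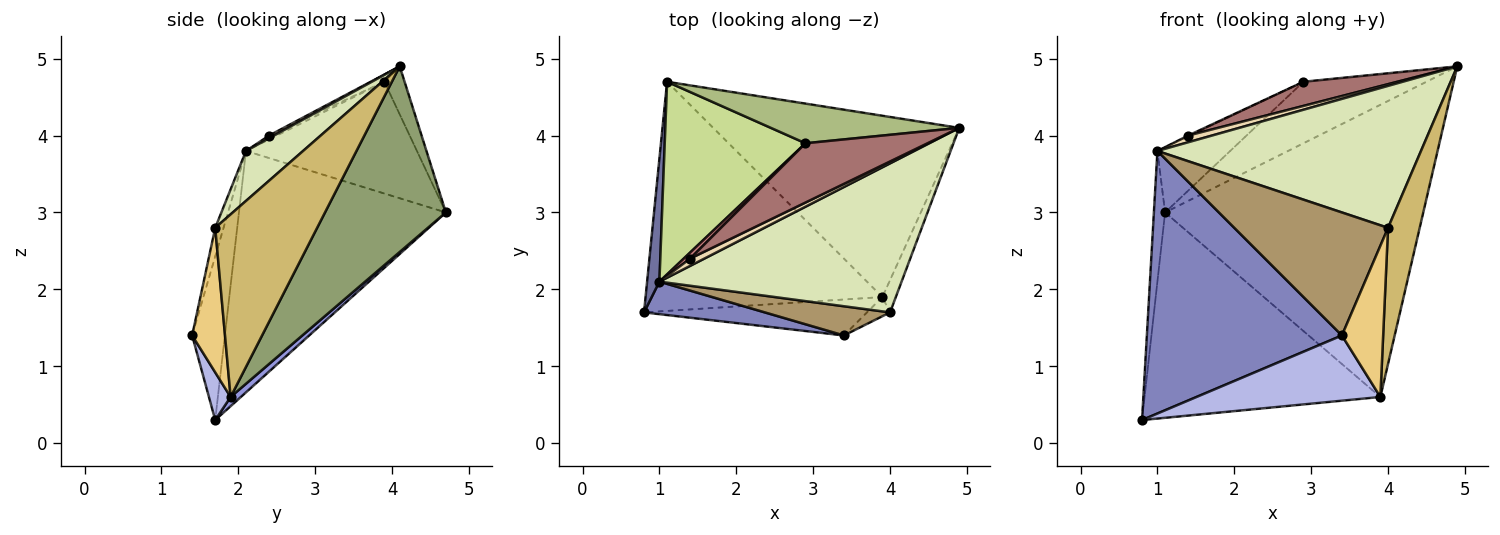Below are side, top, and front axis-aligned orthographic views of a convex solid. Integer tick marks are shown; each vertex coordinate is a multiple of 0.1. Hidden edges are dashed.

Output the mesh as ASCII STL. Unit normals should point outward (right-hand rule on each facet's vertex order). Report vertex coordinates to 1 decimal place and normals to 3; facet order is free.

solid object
 facet normal -0.997 0.054 0.051
  outer loop
   vertex 1.0 2.1 3.8
   vertex 1.1 4.7 3.0
   vertex 0.8 1.7 0.3
  endloop
 endfacet
 facet normal -0.164 -0.979 0.121
  outer loop
   vertex 1.0 2.1 3.8
   vertex 0.8 1.7 0.3
   vertex 3.4 1.4 1.4
  endloop
 endfacet
 facet normal 0.029 0.667 -0.744
  outer loop
   vertex 3.9 1.9 0.6
   vertex 0.8 1.7 0.3
   vertex 1.1 4.7 3.0
  endloop
 endfacet
 facet normal 0.103 -0.871 -0.480
  outer loop
   vertex 3.9 1.9 0.6
   vertex 3.4 1.4 1.4
   vertex 0.8 1.7 0.3
  endloop
 endfacet
 facet normal 0.370 0.790 -0.490
  outer loop
   vertex 3.9 1.9 0.6
   vertex 1.1 4.7 3.0
   vertex 4.9 4.1 4.9
  endloop
 endfacet
 facet normal -0.137 0.833 0.537
  outer loop
   vertex 2.9 3.9 4.7
   vertex 4.9 4.1 4.9
   vertex 1.1 4.7 3.0
  endloop
 endfacet
 facet normal -0.601 0.256 0.757
  outer loop
   vertex 2.9 3.9 4.7
   vertex 1.1 4.7 3.0
   vertex 1.0 2.1 3.8
  endloop
 endfacet
 facet normal 0.148 -0.682 0.716
  outer loop
   vertex 4.0 1.7 2.8
   vertex 4.9 4.1 4.9
   vertex 1.0 2.1 3.8
  endloop
 endfacet
 facet normal -0.053 -0.972 0.231
  outer loop
   vertex 4.0 1.7 2.8
   vertex 1.0 2.1 3.8
   vertex 3.4 1.4 1.4
  endloop
 endfacet
 facet normal 0.953 -0.296 -0.070
  outer loop
   vertex 4.0 1.7 2.8
   vertex 3.9 1.9 0.6
   vertex 4.9 4.1 4.9
  endloop
 endfacet
 facet normal 0.620 -0.778 -0.099
  outer loop
   vertex 4.0 1.7 2.8
   vertex 3.4 1.4 1.4
   vertex 3.9 1.9 0.6
  endloop
 endfacet
 facet normal 0.138 -0.670 0.729
  outer loop
   vertex 1.4 2.4 4.0
   vertex 1.0 2.1 3.8
   vertex 4.9 4.1 4.9
  endloop
 endfacet
 facet normal -0.055 -0.377 0.925
  outer loop
   vertex 1.4 2.4 4.0
   vertex 4.9 4.1 4.9
   vertex 2.9 3.9 4.7
  endloop
 endfacet
 facet normal -0.511 0.114 0.852
  outer loop
   vertex 1.4 2.4 4.0
   vertex 2.9 3.9 4.7
   vertex 1.0 2.1 3.8
  endloop
 endfacet
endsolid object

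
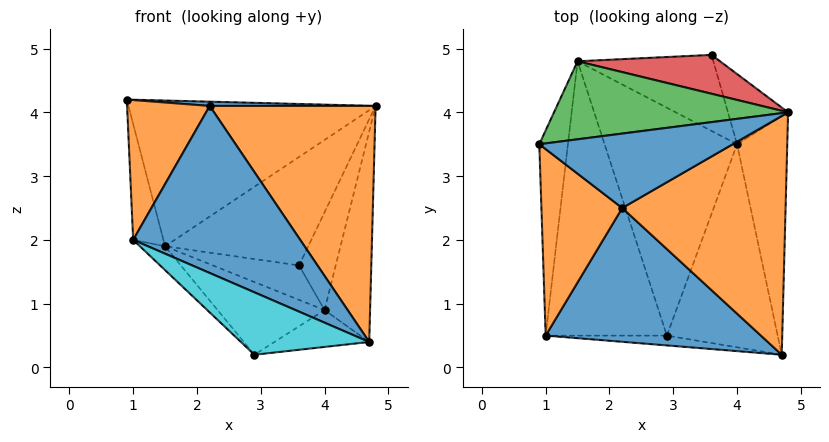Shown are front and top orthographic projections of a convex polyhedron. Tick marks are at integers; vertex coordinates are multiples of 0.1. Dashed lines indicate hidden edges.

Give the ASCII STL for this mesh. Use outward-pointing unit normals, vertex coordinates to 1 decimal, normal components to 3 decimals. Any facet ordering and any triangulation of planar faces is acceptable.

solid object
 facet normal 0.033 -0.057 0.998
  outer loop
   vertex 2.2 2.5 4.1
   vertex 4.8 4.0 4.1
   vertex 0.9 3.5 4.2
  endloop
 endfacet
 facet normal 0.376 -0.652 0.659
  outer loop
   vertex 2.2 2.5 4.1
   vertex 4.7 0.2 0.4
   vertex 4.8 4.0 4.1
  endloop
 endfacet
 facet normal -0.100 0.877 0.470
  outer loop
   vertex 1.5 4.8 1.9
   vertex 0.9 3.5 4.2
   vertex 4.8 4.0 4.1
  endloop
 endfacet
 facet normal 0.003 0.941 0.337
  outer loop
   vertex 1.5 4.8 1.9
   vertex 4.8 4.0 4.1
   vertex 3.6 4.9 1.6
  endloop
 endfacet
 facet normal 0.138 0.177 -0.975
  outer loop
   vertex 4.0 3.5 0.9
   vertex 4.7 0.2 0.4
   vertex 2.9 0.5 0.2
  endloop
 endfacet
 facet normal 0.933 0.239 -0.270
  outer loop
   vertex 4.0 3.5 0.9
   vertex 4.8 4.0 4.1
   vertex 4.7 0.2 0.4
  endloop
 endfacet
 facet normal 0.877 0.391 -0.280
  outer loop
   vertex 4.0 3.5 0.9
   vertex 3.6 4.9 1.6
   vertex 4.8 4.0 4.1
  endloop
 endfacet
 facet normal -0.148 0.408 -0.901
  outer loop
   vertex 4.0 3.5 0.9
   vertex 1.5 4.8 1.9
   vertex 3.6 4.9 1.6
  endloop
 endfacet
 facet normal -0.218 0.297 -0.930
  outer loop
   vertex 4.0 3.5 0.9
   vertex 2.9 0.5 0.2
   vertex 1.5 4.8 1.9
  endloop
 endfacet
 facet normal -0.146 -0.977 -0.154
  outer loop
   vertex 1.0 0.5 2.0
   vertex 2.9 0.5 0.2
   vertex 4.7 0.2 0.4
  endloop
 endfacet
 facet normal 0.203 -0.764 0.612
  outer loop
   vertex 1.0 0.5 2.0
   vertex 4.7 0.2 0.4
   vertex 2.2 2.5 4.1
  endloop
 endfacet
 facet normal -0.371 -0.557 0.743
  outer loop
   vertex 1.0 0.5 2.0
   vertex 2.2 2.5 4.1
   vertex 0.9 3.5 4.2
  endloop
 endfacet
 facet normal -0.975 0.109 -0.193
  outer loop
   vertex 1.0 0.5 2.0
   vertex 0.9 3.5 4.2
   vertex 1.5 4.8 1.9
  endloop
 endfacet
 facet normal -0.686 0.063 -0.725
  outer loop
   vertex 1.0 0.5 2.0
   vertex 1.5 4.8 1.9
   vertex 2.9 0.5 0.2
  endloop
 endfacet
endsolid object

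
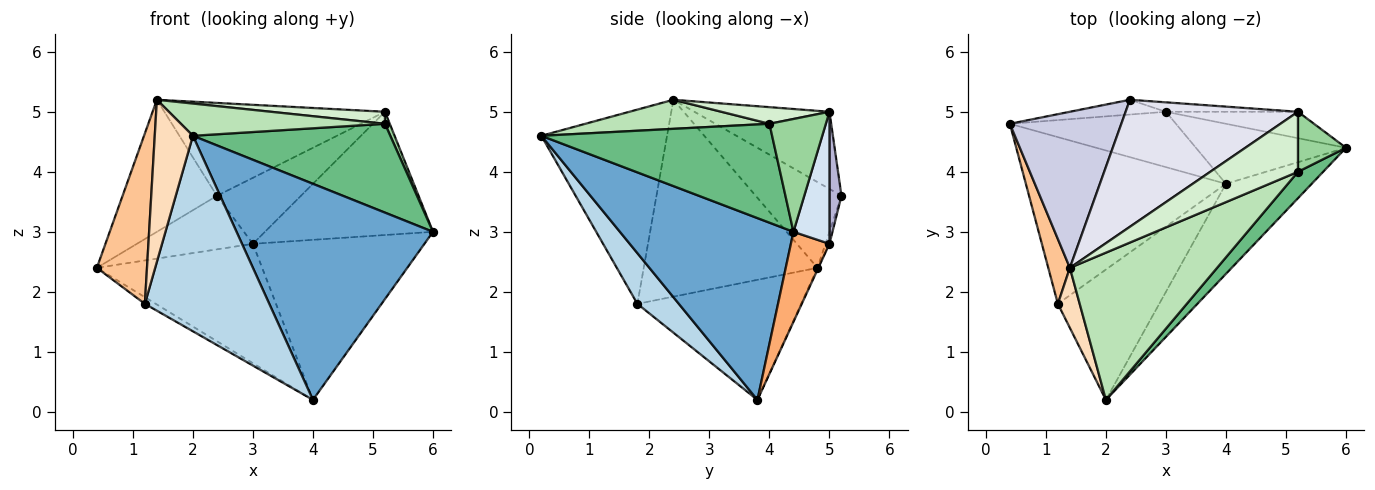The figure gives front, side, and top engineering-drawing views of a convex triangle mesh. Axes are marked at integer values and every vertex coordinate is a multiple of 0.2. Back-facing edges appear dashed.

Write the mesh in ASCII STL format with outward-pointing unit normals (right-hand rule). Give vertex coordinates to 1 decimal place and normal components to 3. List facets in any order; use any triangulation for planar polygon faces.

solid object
 facet normal 0.632 -0.715 -0.298
  outer loop
   vertex 4.0 3.8 0.2
   vertex 6.0 4.4 3.0
   vertex 2.0 0.2 4.6
  endloop
 endfacet
 facet normal -0.514 0.034 -0.857
  outer loop
   vertex 1.2 1.8 1.8
   vertex 0.4 4.8 2.4
   vertex 4.0 3.8 0.2
  endloop
 endfacet
 facet normal 0.267 -0.802 -0.535
  outer loop
   vertex 1.2 1.8 1.8
   vertex 4.0 3.8 0.2
   vertex 2.0 0.2 4.6
  endloop
 endfacet
 facet normal 0.205 0.957 -0.205
  outer loop
   vertex 3.0 5.0 2.8
   vertex 5.2 5.0 5.0
   vertex 6.0 4.4 3.0
  endloop
 endfacet
 facet normal -0.005 0.907 -0.421
  outer loop
   vertex 3.0 5.0 2.8
   vertex 4.0 3.8 0.2
   vertex 0.4 4.8 2.4
  endloop
 endfacet
 facet normal 0.206 0.916 -0.344
  outer loop
   vertex 3.0 5.0 2.8
   vertex 6.0 4.4 3.0
   vertex 4.0 3.8 0.2
  endloop
 endfacet
 facet normal -0.955 -0.276 0.105
  outer loop
   vertex 1.4 2.4 5.2
   vertex 0.4 4.8 2.4
   vertex 1.2 1.8 1.8
  endloop
 endfacet
 facet normal -0.951 -0.289 0.107
  outer loop
   vertex 1.4 2.4 5.2
   vertex 1.2 1.8 1.8
   vertex 2.0 0.2 4.6
  endloop
 endfacet
 facet normal 0.746 -0.638 0.190
  outer loop
   vertex 5.2 4.0 4.8
   vertex 2.0 0.2 4.6
   vertex 6.0 4.4 3.0
  endloop
 endfacet
 facet normal 0.917 -0.078 0.390
  outer loop
   vertex 5.2 4.0 4.8
   vertex 6.0 4.4 3.0
   vertex 5.2 5.0 5.0
  endloop
 endfacet
 facet normal 0.189 -0.210 0.959
  outer loop
   vertex 5.2 4.0 4.8
   vertex 1.4 2.4 5.2
   vertex 2.0 0.2 4.6
  endloop
 endfacet
 facet normal 0.183 -0.193 0.964
  outer loop
   vertex 5.2 4.0 4.8
   vertex 5.2 5.0 5.0
   vertex 1.4 2.4 5.2
  endloop
 endfacet
 facet normal -0.033 0.963 -0.266
  outer loop
   vertex 2.4 5.2 3.6
   vertex 3.0 5.0 2.8
   vertex 0.4 4.8 2.4
  endloop
 endfacet
 facet normal 0.140 0.980 -0.140
  outer loop
   vertex 2.4 5.2 3.6
   vertex 5.2 5.0 5.0
   vertex 3.0 5.0 2.8
  endloop
 endfacet
 facet normal -0.506 0.557 0.658
  outer loop
   vertex 2.4 5.2 3.6
   vertex 0.4 4.8 2.4
   vertex 1.4 2.4 5.2
  endloop
 endfacet
 facet normal -0.340 0.555 0.759
  outer loop
   vertex 2.4 5.2 3.6
   vertex 1.4 2.4 5.2
   vertex 5.2 5.0 5.0
  endloop
 endfacet
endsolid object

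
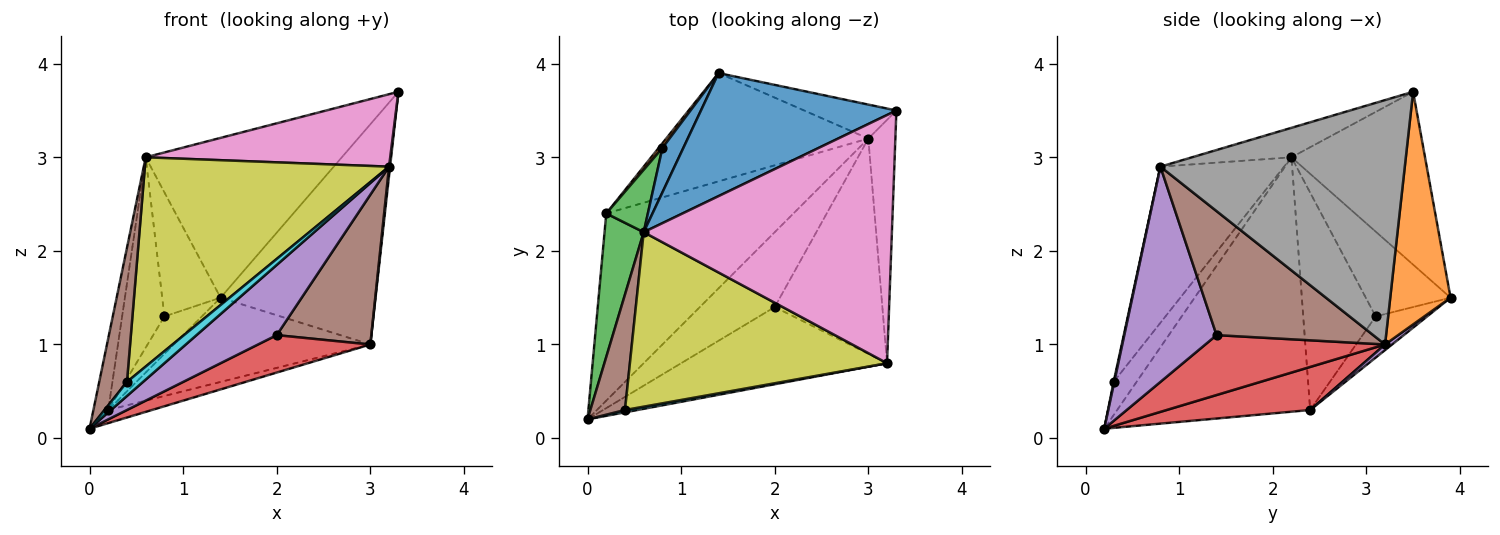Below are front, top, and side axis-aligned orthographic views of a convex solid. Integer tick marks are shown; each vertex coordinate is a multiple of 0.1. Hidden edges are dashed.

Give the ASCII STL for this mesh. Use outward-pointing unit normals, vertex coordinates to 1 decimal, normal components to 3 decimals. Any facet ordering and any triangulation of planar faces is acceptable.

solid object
 facet normal -0.475 0.697 0.537
  outer loop
   vertex 0.6 2.2 3.0
   vertex 3.3 3.5 3.7
   vertex 1.4 3.9 1.5
  endloop
 endfacet
 facet normal 0.359 0.922 -0.142
  outer loop
   vertex 3.0 3.2 1.0
   vertex 1.4 3.9 1.5
   vertex 3.3 3.5 3.7
  endloop
 endfacet
 facet normal -0.986 0.076 0.152
  outer loop
   vertex 0.2 2.4 0.3
   vertex 0.0 0.2 0.1
   vertex 0.6 2.2 3.0
  endloop
 endfacet
 facet normal 0.224 0.068 -0.972
  outer loop
   vertex 0.2 2.4 0.3
   vertex 3.0 3.2 1.0
   vertex 0.0 0.2 0.1
  endloop
 endfacet
 facet normal 0.022 0.614 -0.789
  outer loop
   vertex 0.2 2.4 0.3
   vertex 1.4 3.9 1.5
   vertex 3.0 3.2 1.0
  endloop
 endfacet
 facet normal -0.530 -0.643 0.553
  outer loop
   vertex 0.4 0.3 0.6
   vertex 0.6 2.2 3.0
   vertex 0.0 0.2 0.1
  endloop
 endfacet
 facet normal -0.113 -0.278 0.954
  outer loop
   vertex 3.2 0.8 2.9
   vertex 3.3 3.5 3.7
   vertex 0.6 2.2 3.0
  endloop
 endfacet
 facet normal 0.994 -0.004 -0.110
  outer loop
   vertex 3.2 0.8 2.9
   vertex 3.0 3.2 1.0
   vertex 3.3 3.5 3.7
  endloop
 endfacet
 facet normal -0.362 -0.716 0.597
  outer loop
   vertex 3.2 0.8 2.9
   vertex 0.6 2.2 3.0
   vertex 0.4 0.3 0.6
  endloop
 endfacet
 facet normal 0.041 -0.986 0.164
  outer loop
   vertex 3.2 0.8 2.9
   vertex 0.4 0.3 0.6
   vertex 0.0 0.2 0.1
  endloop
 endfacet
 facet normal -0.807 0.556 0.199
  outer loop
   vertex 0.8 3.1 1.3
   vertex 0.6 2.2 3.0
   vertex 1.4 3.9 1.5
  endloop
 endfacet
 facet normal -0.807 0.587 0.073
  outer loop
   vertex 0.8 3.1 1.3
   vertex 1.4 3.9 1.5
   vertex 0.2 2.4 0.3
  endloop
 endfacet
 facet normal -0.852 0.497 0.163
  outer loop
   vertex 0.8 3.1 1.3
   vertex 0.2 2.4 0.3
   vertex 0.6 2.2 3.0
  endloop
 endfacet
 facet normal 0.582 -0.364 -0.727
  outer loop
   vertex 2.0 1.4 1.1
   vertex 0.0 0.2 0.1
   vertex 3.0 3.2 1.0
  endloop
 endfacet
 facet normal 0.612 -0.532 -0.585
  outer loop
   vertex 2.0 1.4 1.1
   vertex 3.2 0.8 2.9
   vertex 0.0 0.2 0.1
  endloop
 endfacet
 facet normal 0.687 -0.415 -0.596
  outer loop
   vertex 2.0 1.4 1.1
   vertex 3.0 3.2 1.0
   vertex 3.2 0.8 2.9
  endloop
 endfacet
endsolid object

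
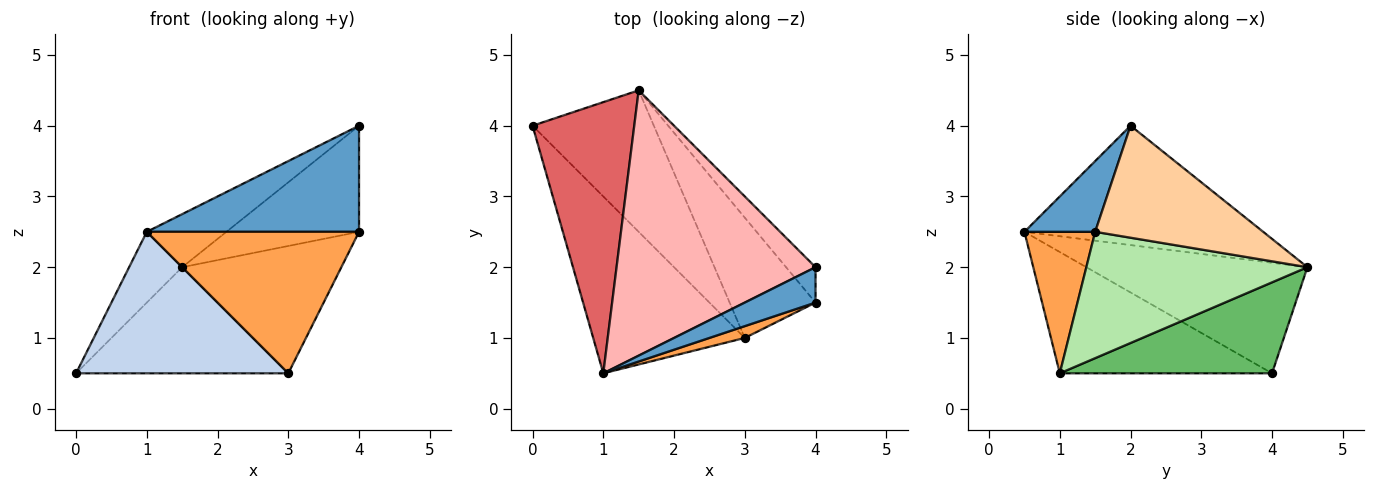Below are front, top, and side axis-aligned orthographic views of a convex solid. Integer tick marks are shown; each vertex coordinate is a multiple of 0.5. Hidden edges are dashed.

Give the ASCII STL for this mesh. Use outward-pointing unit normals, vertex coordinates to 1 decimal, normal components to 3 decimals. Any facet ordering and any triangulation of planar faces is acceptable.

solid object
 facet normal 0.302 -0.905 0.302
  outer loop
   vertex 4.0 2.0 4.0
   vertex 1.0 0.5 2.5
   vertex 4.0 1.5 2.5
  endloop
 endfacet
 facet normal -0.530 -0.530 -0.662
  outer loop
   vertex 3.0 1.0 0.5
   vertex 1.0 0.5 2.5
   vertex 0.0 4.0 0.5
  endloop
 endfacet
 facet normal 0.315 -0.946 0.079
  outer loop
   vertex 3.0 1.0 0.5
   vertex 4.0 1.5 2.5
   vertex 1.0 0.5 2.5
  endloop
 endfacet
 facet normal 0.769 0.607 -0.202
  outer loop
   vertex 1.5 4.5 2.0
   vertex 4.0 2.0 4.0
   vertex 4.0 1.5 2.5
  endloop
 endfacet
 facet normal 0.514 0.514 -0.686
  outer loop
   vertex 1.5 4.5 2.0
   vertex 3.0 1.0 0.5
   vertex 0.0 4.0 0.5
  endloop
 endfacet
 facet normal 0.711 0.512 -0.483
  outer loop
   vertex 1.5 4.5 2.0
   vertex 4.0 1.5 2.5
   vertex 3.0 1.0 0.5
  endloop
 endfacet
 facet normal -0.725 0.174 0.667
  outer loop
   vertex 1.5 4.5 2.0
   vertex 0.0 4.0 0.5
   vertex 1.0 0.5 2.5
  endloop
 endfacet
 facet normal -0.507 0.169 0.845
  outer loop
   vertex 1.5 4.5 2.0
   vertex 1.0 0.5 2.5
   vertex 4.0 2.0 4.0
  endloop
 endfacet
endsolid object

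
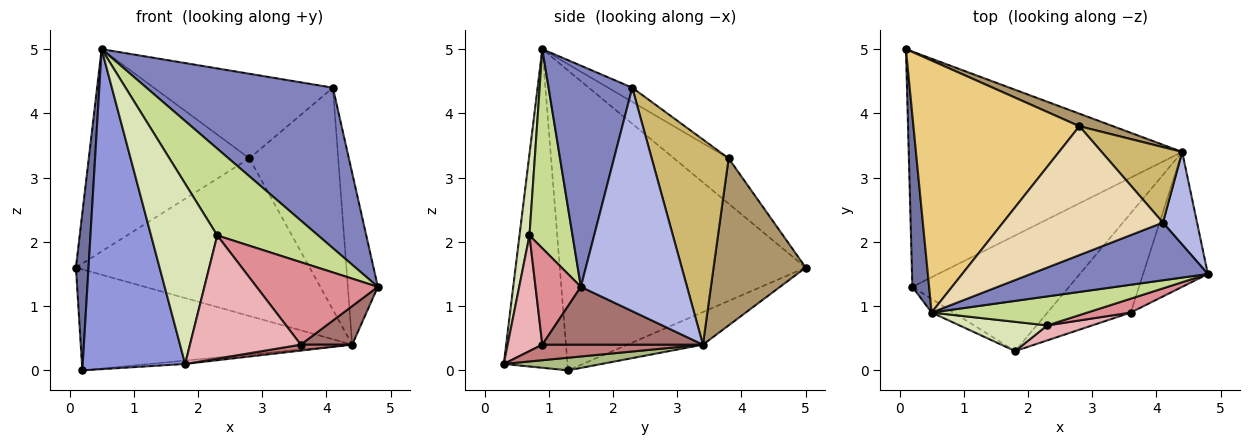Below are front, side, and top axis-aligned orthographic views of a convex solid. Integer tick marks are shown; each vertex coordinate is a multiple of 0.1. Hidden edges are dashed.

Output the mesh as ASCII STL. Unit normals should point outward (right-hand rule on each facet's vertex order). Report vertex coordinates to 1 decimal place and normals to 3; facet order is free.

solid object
 facet normal -0.997 -0.051 0.056
  outer loop
   vertex 0.2 1.3 0.0
   vertex 0.5 0.9 5.0
   vertex 0.1 5.0 1.6
  endloop
 endfacet
 facet normal 0.389 -0.867 0.312
  outer loop
   vertex 4.1 2.3 4.4
   vertex 0.5 0.9 5.0
   vertex 4.8 1.5 1.3
  endloop
 endfacet
 facet normal -0.528 -0.848 -0.036
  outer loop
   vertex 1.8 0.3 0.1
   vertex 0.5 0.9 5.0
   vertex 0.2 1.3 0.0
  endloop
 endfacet
 facet normal 0.952 0.269 0.145
  outer loop
   vertex 4.4 3.4 0.4
   vertex 4.1 2.3 4.4
   vertex 4.8 1.5 1.3
  endloop
 endfacet
 facet normal -0.109 0.392 -0.913
  outer loop
   vertex 4.4 3.4 0.4
   vertex 0.2 1.3 0.0
   vertex 0.1 5.0 1.6
  endloop
 endfacet
 facet normal 0.080 0.029 -0.996
  outer loop
   vertex 4.4 3.4 0.4
   vertex 1.8 0.3 0.1
   vertex 0.2 1.3 0.0
  endloop
 endfacet
 facet normal 0.375 -0.879 0.294
  outer loop
   vertex 2.3 0.7 2.1
   vertex 4.8 1.5 1.3
   vertex 0.5 0.9 5.0
  endloop
 endfacet
 facet normal 0.147 -0.976 0.159
  outer loop
   vertex 2.3 0.7 2.1
   vertex 0.5 0.9 5.0
   vertex 1.8 0.3 0.1
  endloop
 endfacet
 facet normal 0.366 0.928 0.074
  outer loop
   vertex 2.8 3.8 3.3
   vertex 4.4 3.4 0.4
   vertex 0.1 5.0 1.6
  endloop
 endfacet
 facet normal 0.634 0.732 0.249
  outer loop
   vertex 2.8 3.8 3.3
   vertex 4.1 2.3 4.4
   vertex 4.4 3.4 0.4
  endloop
 endfacet
 facet normal -0.208 0.612 0.763
  outer loop
   vertex 2.8 3.8 3.3
   vertex 0.1 5.0 1.6
   vertex 0.5 0.9 5.0
  endloop
 endfacet
 facet normal -0.074 0.547 0.834
  outer loop
   vertex 2.8 3.8 3.3
   vertex 0.5 0.9 5.0
   vertex 4.1 2.3 4.4
  endloop
 endfacet
 facet normal 0.651 -0.208 -0.730
  outer loop
   vertex 3.6 0.9 0.4
   vertex 4.4 3.4 0.4
   vertex 4.8 1.5 1.3
  endloop
 endfacet
 facet normal 0.183 -0.059 -0.981
  outer loop
   vertex 3.6 0.9 0.4
   vertex 1.8 0.3 0.1
   vertex 4.4 3.4 0.4
  endloop
 endfacet
 facet normal 0.346 -0.925 0.156
  outer loop
   vertex 3.6 0.9 0.4
   vertex 4.8 1.5 1.3
   vertex 2.3 0.7 2.1
  endloop
 endfacet
 facet normal 0.297 -0.948 0.115
  outer loop
   vertex 3.6 0.9 0.4
   vertex 2.3 0.7 2.1
   vertex 1.8 0.3 0.1
  endloop
 endfacet
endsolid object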